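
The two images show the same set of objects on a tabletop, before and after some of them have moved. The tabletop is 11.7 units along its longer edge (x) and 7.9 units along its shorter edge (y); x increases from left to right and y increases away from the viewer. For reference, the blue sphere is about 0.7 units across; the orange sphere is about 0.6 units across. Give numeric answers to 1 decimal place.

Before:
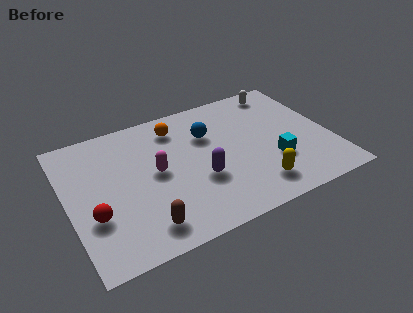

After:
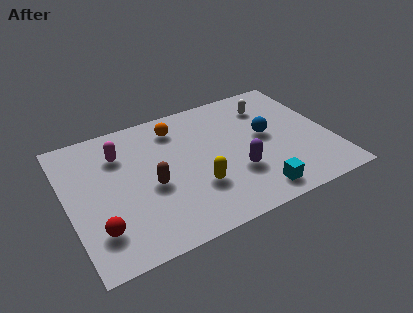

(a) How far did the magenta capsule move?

2.2

The magenta capsule moved from about (3.9, 4.1) to (2.5, 5.8), a distance of √(1.4² + 1.7²) ≈ 2.2.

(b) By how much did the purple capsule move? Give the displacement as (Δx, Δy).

(1.6, -0.3)

The purple capsule was at about (5.7, 2.9) and moved to about (7.3, 2.6).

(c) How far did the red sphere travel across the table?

0.8

From (1.0, 2.7) to (1.1, 1.9), the red sphere covered √(0.1² + 0.8²) ≈ 0.8 units.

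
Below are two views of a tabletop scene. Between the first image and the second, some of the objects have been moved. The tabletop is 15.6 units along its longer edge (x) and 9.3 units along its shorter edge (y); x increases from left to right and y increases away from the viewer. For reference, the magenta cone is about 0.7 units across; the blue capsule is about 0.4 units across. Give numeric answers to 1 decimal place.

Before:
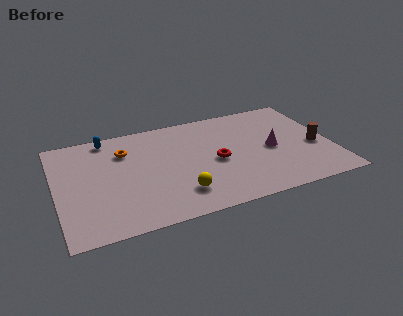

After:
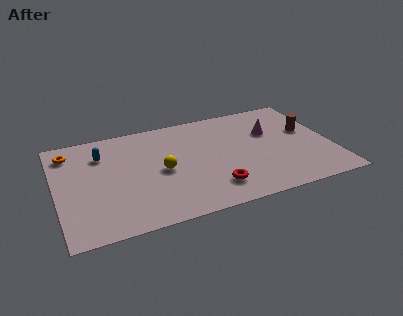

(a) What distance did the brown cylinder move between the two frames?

1.6

From (14.7, 3.9) to (14.4, 5.5), the brown cylinder covered √(0.3² + 1.6²) ≈ 1.6 units.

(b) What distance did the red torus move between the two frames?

2.3

The red torus moved from about (9.0, 4.3) to (8.6, 2.0), a distance of √(0.4² + 2.3²) ≈ 2.3.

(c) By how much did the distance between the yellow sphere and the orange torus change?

+0.5

Before: roughly 5.4 units apart; after: 5.9. That's 0.5 units further apart.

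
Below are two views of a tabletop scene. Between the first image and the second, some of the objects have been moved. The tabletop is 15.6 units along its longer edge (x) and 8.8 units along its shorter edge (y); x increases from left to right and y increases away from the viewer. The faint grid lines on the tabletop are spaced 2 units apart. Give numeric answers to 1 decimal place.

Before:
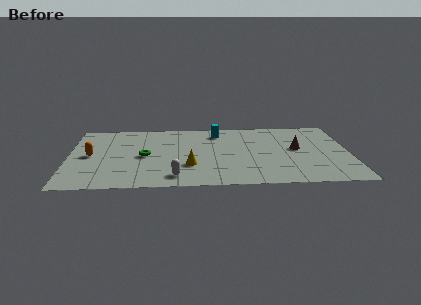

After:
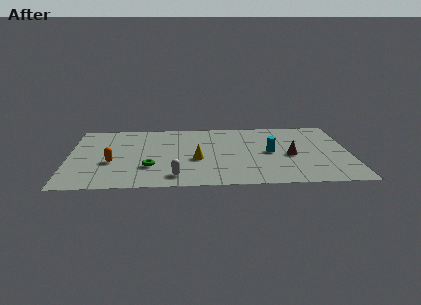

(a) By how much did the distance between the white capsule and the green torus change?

-1.4

They were about 3.3 units apart before and 1.9 after — 1.4 units closer together.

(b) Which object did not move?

the white capsule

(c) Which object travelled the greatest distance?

the cyan cylinder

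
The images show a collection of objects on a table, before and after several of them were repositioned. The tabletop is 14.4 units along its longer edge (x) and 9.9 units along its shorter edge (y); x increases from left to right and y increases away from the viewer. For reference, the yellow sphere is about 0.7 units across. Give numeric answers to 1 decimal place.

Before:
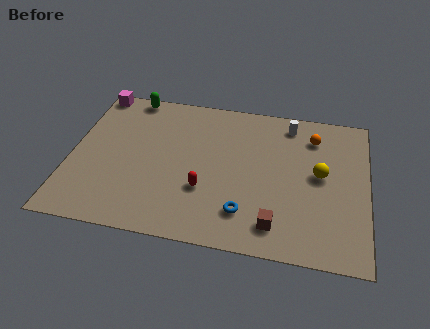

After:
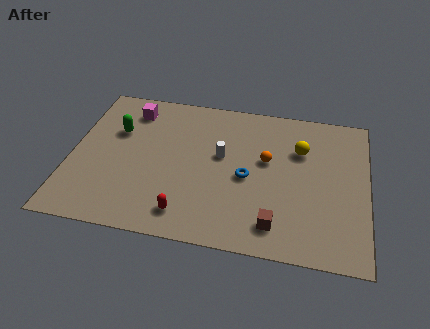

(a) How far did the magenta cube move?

2.1

From (0.8, 9.1) to (2.7, 8.1), the magenta cube covered √(1.9² + 1.0²) ≈ 2.1 units.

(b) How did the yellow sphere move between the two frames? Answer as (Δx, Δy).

(-1.0, 1.5)

From the two frames, the yellow sphere sits at roughly (12.1, 5.3) before and (11.1, 6.8) after.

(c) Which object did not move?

the brown cube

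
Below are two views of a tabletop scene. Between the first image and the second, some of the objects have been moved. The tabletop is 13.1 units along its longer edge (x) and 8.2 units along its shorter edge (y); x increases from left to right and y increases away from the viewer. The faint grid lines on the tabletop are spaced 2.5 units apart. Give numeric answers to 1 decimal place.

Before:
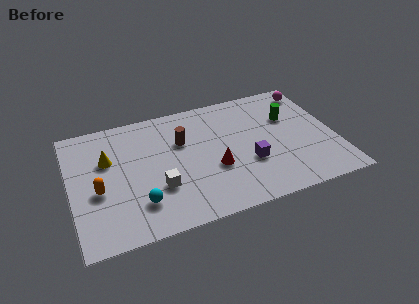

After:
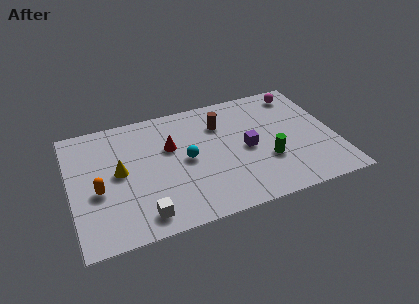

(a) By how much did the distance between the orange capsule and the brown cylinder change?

+2.1

They were about 4.7 units apart before and 6.8 after — 2.1 units further apart.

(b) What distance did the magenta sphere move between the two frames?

0.6

The magenta sphere moved from about (12.3, 7.0) to (11.7, 7.0), a distance of √(0.6² + 0.0²) ≈ 0.6.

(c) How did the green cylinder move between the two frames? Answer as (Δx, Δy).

(-1.4, -2.6)

From the two frames, the green cylinder sits at roughly (11.0, 5.4) before and (9.6, 2.8) after.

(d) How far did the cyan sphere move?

3.3

From (3.2, 2.0) to (5.7, 4.1), the cyan sphere covered √(2.5² + 2.1²) ≈ 3.3 units.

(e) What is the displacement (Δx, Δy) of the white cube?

(-0.9, -1.5)

From the two frames, the white cube sits at roughly (4.2, 2.7) before and (3.3, 1.2) after.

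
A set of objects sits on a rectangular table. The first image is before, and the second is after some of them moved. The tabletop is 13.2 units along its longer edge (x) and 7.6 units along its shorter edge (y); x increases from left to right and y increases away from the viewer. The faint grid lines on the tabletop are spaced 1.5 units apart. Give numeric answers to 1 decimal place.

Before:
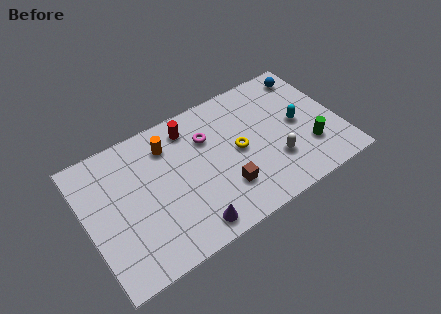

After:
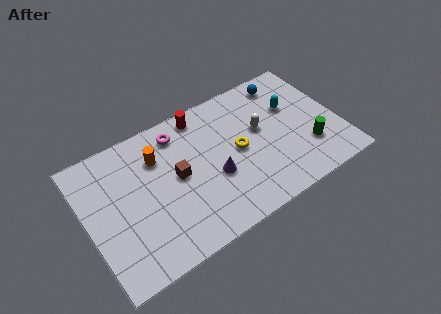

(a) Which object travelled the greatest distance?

the brown cube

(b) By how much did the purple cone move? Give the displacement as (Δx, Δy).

(1.6, 2.0)

From the two frames, the purple cone sits at roughly (4.9, 1.0) before and (6.5, 3.0) after.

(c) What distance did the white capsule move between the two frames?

2.1

From (9.6, 2.3) to (9.2, 4.4), the white capsule covered √(0.4² + 2.1²) ≈ 2.1 units.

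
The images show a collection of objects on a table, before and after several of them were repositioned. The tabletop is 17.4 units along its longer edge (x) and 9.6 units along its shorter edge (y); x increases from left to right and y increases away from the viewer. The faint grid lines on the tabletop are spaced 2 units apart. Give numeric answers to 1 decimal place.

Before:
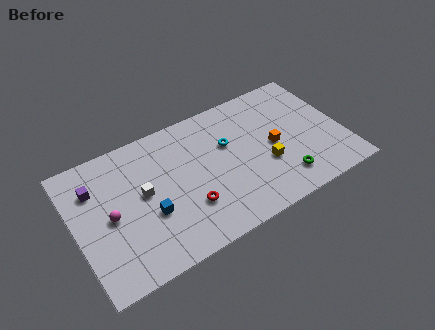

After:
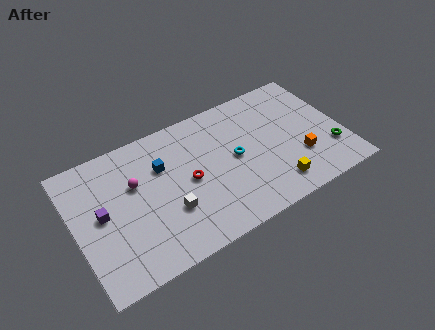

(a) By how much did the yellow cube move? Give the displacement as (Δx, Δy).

(0.3, -1.8)

The yellow cube was at about (12.2, 3.5) and moved to about (12.5, 1.7).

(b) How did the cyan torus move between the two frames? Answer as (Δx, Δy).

(0.3, -1.2)

The cyan torus started near (10.1, 6.1) and ended near (10.4, 4.9).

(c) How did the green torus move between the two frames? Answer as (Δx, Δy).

(3.3, 0.8)

The green torus started near (13.1, 1.9) and ended near (16.4, 2.7).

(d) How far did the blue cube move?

3.1

From (4.6, 3.6) to (5.8, 6.5), the blue cube covered √(1.2² + 2.9²) ≈ 3.1 units.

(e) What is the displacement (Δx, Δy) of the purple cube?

(0.2, -2.0)

The purple cube was at about (1.5, 7.0) and moved to about (1.7, 5.0).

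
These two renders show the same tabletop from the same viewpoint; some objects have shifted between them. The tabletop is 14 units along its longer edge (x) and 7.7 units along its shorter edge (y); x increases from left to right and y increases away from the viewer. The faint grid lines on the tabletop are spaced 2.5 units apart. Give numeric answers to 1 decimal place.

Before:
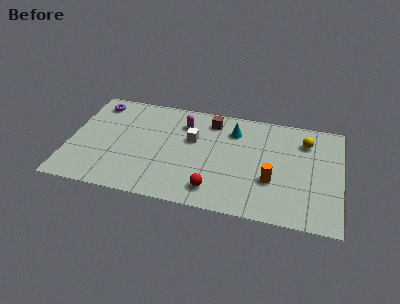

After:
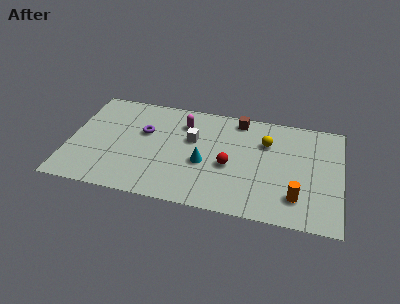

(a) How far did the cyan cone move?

3.0

From (8.4, 5.9) to (7.0, 3.2), the cyan cone covered √(1.4² + 2.7²) ≈ 3.0 units.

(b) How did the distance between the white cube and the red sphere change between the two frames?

-1.1

The distance was about 3.6 in the first image and 2.5 in the second, so they moved 1.1 units closer together.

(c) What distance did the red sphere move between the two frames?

2.0

From (7.6, 1.4) to (8.3, 3.3), the red sphere covered √(0.7² + 1.9²) ≈ 2.0 units.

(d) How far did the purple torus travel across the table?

3.1

The purple torus moved from about (1.2, 6.5) to (3.8, 4.8), a distance of √(2.6² + 1.7²) ≈ 3.1.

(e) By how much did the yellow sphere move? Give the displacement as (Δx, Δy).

(-2.0, -0.5)

The yellow sphere was at about (12.1, 5.9) and moved to about (10.1, 5.4).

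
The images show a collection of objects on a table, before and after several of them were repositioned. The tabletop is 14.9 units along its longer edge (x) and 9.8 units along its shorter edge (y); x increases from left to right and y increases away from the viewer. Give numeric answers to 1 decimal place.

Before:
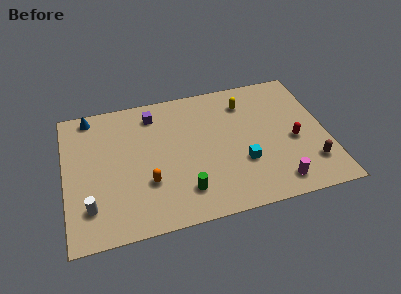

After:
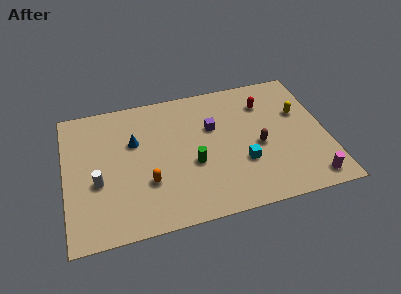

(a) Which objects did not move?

the orange capsule and the cyan cube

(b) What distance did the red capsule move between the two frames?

3.5

The red capsule was near (13.0, 4.2) before and (11.6, 7.4) after, so it travelled √(1.4² + 3.2²) ≈ 3.5 units.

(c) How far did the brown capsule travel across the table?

3.4

The brown capsule moved from about (13.8, 2.3) to (11.0, 4.3), a distance of √(2.8² + 2.0²) ≈ 3.4.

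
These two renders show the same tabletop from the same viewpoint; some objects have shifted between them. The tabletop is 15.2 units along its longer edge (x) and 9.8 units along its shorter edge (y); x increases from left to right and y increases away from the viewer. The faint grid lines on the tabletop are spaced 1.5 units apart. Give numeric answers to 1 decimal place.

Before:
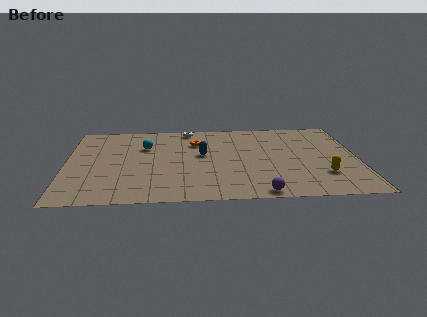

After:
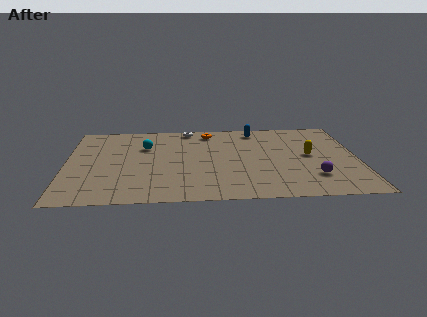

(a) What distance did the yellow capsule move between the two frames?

2.5

From (13.3, 2.7) to (12.7, 5.1), the yellow capsule covered √(0.6² + 2.4²) ≈ 2.5 units.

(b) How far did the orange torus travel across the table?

1.5

The orange torus moved from about (6.8, 7.1) to (7.5, 8.4), a distance of √(0.7² + 1.3²) ≈ 1.5.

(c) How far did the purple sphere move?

3.3

The purple sphere was near (10.0, 0.8) before and (12.8, 2.5) after, so it travelled √(2.8² + 1.7²) ≈ 3.3 units.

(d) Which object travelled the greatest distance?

the blue capsule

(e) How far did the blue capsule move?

4.2

The blue capsule was near (7.1, 5.5) before and (10.0, 8.5) after, so it travelled √(2.9² + 3.0²) ≈ 4.2 units.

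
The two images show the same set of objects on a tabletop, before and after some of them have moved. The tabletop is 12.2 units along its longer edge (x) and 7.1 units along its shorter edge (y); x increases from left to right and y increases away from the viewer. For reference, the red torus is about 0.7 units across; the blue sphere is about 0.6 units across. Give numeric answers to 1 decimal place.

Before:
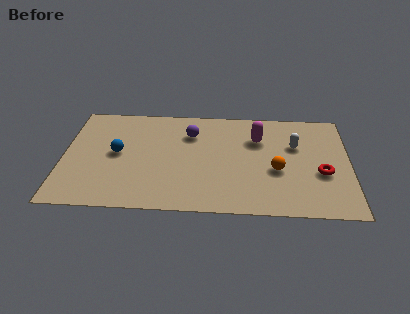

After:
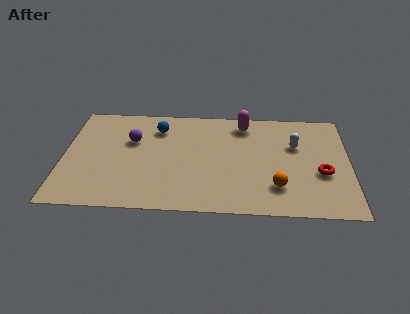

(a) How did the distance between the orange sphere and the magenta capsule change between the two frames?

+2.2

They were about 2.2 units apart before and 4.4 after — 2.2 units further apart.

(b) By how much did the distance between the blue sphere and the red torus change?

-1.2

Before: roughly 8.7 units apart; after: 7.5. That's 1.2 units closer together.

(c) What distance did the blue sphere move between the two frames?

2.5

The blue sphere was near (2.3, 3.7) before and (4.0, 5.5) after, so it travelled √(1.7² + 1.8²) ≈ 2.5 units.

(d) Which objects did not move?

the red torus and the white capsule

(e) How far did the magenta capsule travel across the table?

1.2

The magenta capsule moved from about (8.3, 5.0) to (7.7, 6.0), a distance of √(0.6² + 1.0²) ≈ 1.2.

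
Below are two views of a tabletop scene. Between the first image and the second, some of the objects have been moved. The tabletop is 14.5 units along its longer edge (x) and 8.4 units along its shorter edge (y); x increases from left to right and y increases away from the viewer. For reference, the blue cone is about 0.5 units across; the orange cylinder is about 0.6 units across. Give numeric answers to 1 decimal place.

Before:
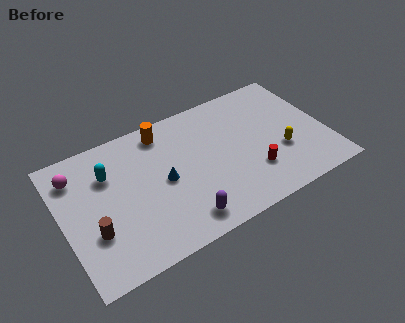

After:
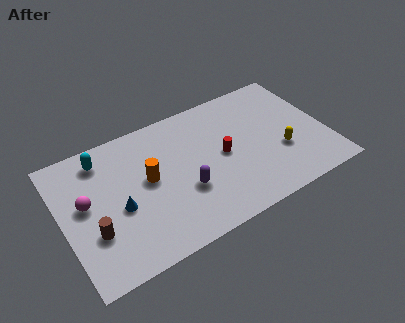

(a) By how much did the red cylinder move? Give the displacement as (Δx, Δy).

(-1.4, 1.8)

The red cylinder was at about (10.2, 2.4) and moved to about (8.8, 4.2).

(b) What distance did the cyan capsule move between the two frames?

1.1

The cyan capsule was near (2.7, 5.9) before and (2.5, 7.0) after, so it travelled √(0.2² + 1.1²) ≈ 1.1 units.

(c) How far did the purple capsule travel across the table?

1.7

The purple capsule was near (6.1, 1.3) before and (6.5, 3.0) after, so it travelled √(0.4² + 1.7²) ≈ 1.7 units.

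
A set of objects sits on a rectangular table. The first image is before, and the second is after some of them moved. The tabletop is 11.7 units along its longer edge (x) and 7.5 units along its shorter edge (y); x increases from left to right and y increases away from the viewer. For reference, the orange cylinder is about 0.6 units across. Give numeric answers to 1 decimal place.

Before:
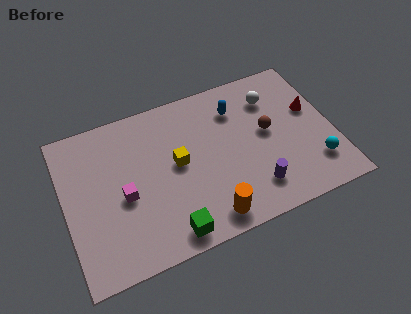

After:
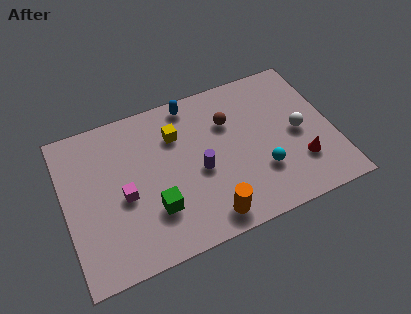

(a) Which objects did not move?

the orange cylinder and the magenta cube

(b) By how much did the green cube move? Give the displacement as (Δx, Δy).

(-0.5, 1.3)

The green cube started near (4.2, 0.9) and ended near (3.7, 2.2).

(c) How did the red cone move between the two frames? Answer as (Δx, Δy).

(-0.8, -2.4)

The red cone was at about (10.9, 4.5) and moved to about (10.1, 2.1).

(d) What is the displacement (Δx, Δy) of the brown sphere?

(-1.6, 1.1)

The brown sphere started near (8.9, 4.1) and ended near (7.3, 5.2).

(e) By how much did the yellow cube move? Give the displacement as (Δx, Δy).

(0.1, 1.4)

The yellow cube started near (4.9, 4.0) and ended near (5.0, 5.4).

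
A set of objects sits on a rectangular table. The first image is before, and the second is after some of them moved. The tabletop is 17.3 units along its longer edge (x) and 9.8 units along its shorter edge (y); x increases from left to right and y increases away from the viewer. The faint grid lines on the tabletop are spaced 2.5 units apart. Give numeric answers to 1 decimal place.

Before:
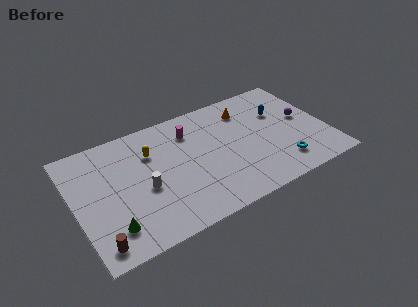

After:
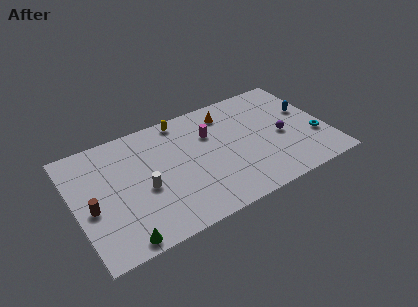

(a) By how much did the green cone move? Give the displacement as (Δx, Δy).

(0.5, -1.2)

The green cone was at about (2.1, 2.1) and moved to about (2.6, 0.9).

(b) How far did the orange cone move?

1.3

From (12.2, 7.7) to (10.9, 8.0), the orange cone covered √(1.3² + 0.3²) ≈ 1.3 units.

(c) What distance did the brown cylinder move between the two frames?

2.9

From (1.1, 1.3) to (1.0, 4.2), the brown cylinder covered √(0.1² + 2.9²) ≈ 2.9 units.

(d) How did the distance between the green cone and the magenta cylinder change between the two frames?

+0.9

They were about 8.1 units apart before and 9.0 after — 0.9 units further apart.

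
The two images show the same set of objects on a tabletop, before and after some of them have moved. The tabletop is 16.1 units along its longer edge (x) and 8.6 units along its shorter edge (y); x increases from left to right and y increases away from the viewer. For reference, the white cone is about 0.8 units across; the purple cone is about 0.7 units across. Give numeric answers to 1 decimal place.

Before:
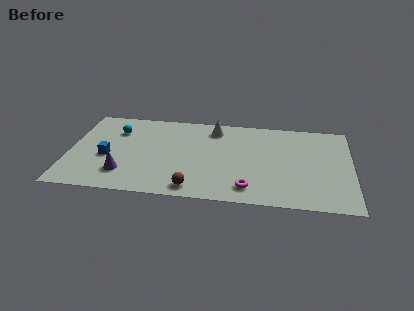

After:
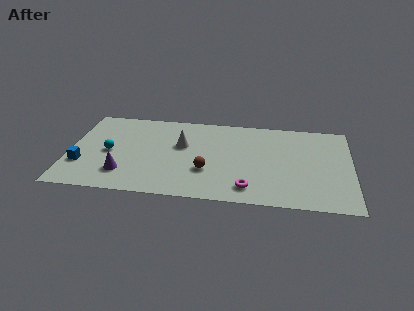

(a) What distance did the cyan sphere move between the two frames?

2.2

The cyan sphere moved from about (2.6, 6.3) to (2.3, 4.1), a distance of √(0.3² + 2.2²) ≈ 2.2.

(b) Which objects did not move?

the purple cone and the magenta torus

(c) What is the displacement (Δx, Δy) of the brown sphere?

(0.7, 1.8)

From the two frames, the brown sphere sits at roughly (7.2, 1.1) before and (7.9, 2.9) after.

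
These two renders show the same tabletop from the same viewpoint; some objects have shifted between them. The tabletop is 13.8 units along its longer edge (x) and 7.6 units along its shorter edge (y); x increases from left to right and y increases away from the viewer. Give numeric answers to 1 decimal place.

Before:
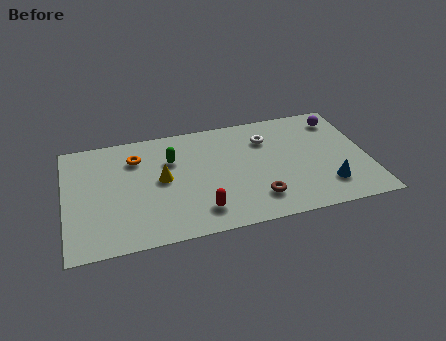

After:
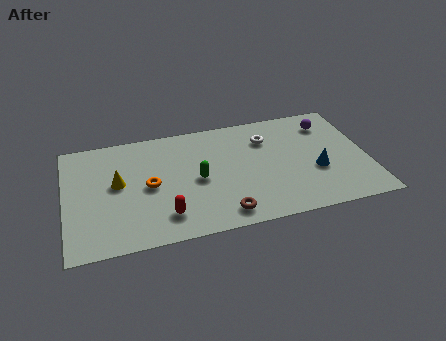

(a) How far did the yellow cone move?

2.0

From (4.4, 4.0) to (2.4, 4.2), the yellow cone covered √(2.0² + 0.2²) ≈ 2.0 units.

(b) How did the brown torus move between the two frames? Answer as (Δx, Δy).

(-1.6, -0.6)

The brown torus started near (8.6, 1.7) and ended near (7.0, 1.1).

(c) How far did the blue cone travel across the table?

1.2

The blue cone was near (11.8, 1.8) before and (11.4, 2.9) after, so it travelled √(0.4² + 1.1²) ≈ 1.2 units.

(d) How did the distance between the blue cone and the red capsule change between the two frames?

+1.3

Before: roughly 5.8 units apart; after: 7.1. That's 1.3 units further apart.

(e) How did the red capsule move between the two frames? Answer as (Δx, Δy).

(-1.6, 0.1)

From the two frames, the red capsule sits at roughly (6.0, 1.5) before and (4.4, 1.6) after.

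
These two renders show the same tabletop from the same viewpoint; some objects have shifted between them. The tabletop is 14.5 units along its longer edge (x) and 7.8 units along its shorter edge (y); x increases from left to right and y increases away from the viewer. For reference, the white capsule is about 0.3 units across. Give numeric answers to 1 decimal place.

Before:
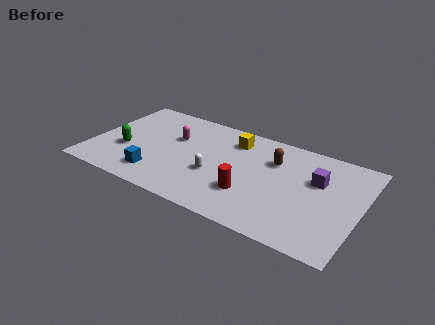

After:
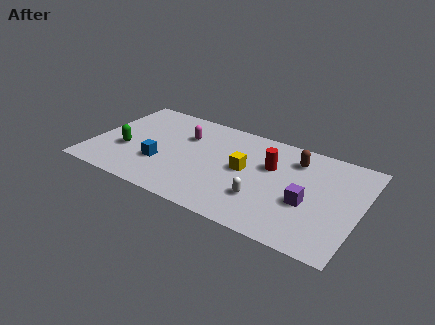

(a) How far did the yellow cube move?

2.3

From (7.4, 6.2) to (8.3, 4.1), the yellow cube covered √(0.9² + 2.1²) ≈ 2.3 units.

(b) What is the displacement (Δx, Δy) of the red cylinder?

(0.8, 2.6)

The red cylinder started near (8.8, 2.4) and ended near (9.6, 5.0).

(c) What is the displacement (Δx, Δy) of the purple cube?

(-0.3, -1.9)

The purple cube was at about (12.1, 5.0) and moved to about (11.8, 3.1).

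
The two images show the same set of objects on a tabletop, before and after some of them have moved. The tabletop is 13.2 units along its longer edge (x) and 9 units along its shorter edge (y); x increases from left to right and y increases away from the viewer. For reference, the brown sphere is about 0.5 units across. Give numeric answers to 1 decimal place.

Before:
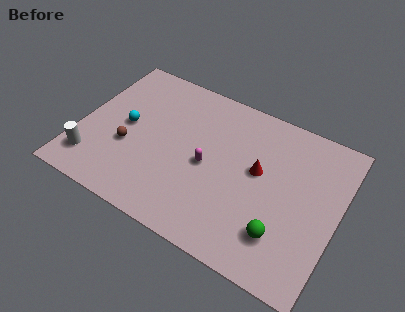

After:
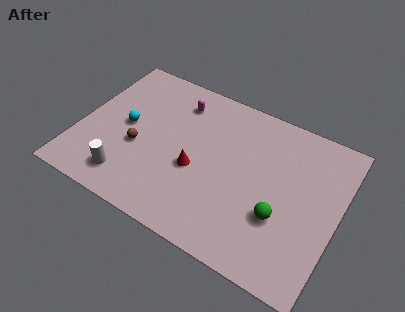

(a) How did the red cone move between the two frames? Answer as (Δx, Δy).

(-3.0, -1.4)

The red cone started near (9.1, 5.1) and ended near (6.1, 3.7).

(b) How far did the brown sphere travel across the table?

0.5

The brown sphere moved from about (2.6, 3.4) to (3.1, 3.6), a distance of √(0.5² + 0.2²) ≈ 0.5.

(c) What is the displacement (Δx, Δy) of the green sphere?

(-0.2, 0.9)

The green sphere was at about (10.7, 2.2) and moved to about (10.5, 3.1).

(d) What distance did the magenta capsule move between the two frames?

3.6

From (6.6, 4.2) to (4.6, 7.2), the magenta capsule covered √(2.0² + 3.0²) ≈ 3.6 units.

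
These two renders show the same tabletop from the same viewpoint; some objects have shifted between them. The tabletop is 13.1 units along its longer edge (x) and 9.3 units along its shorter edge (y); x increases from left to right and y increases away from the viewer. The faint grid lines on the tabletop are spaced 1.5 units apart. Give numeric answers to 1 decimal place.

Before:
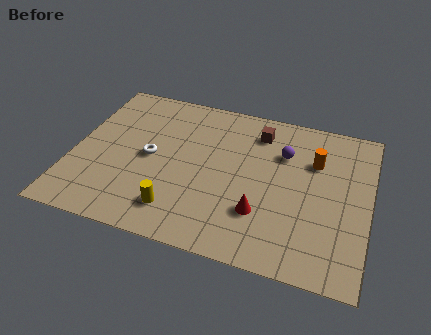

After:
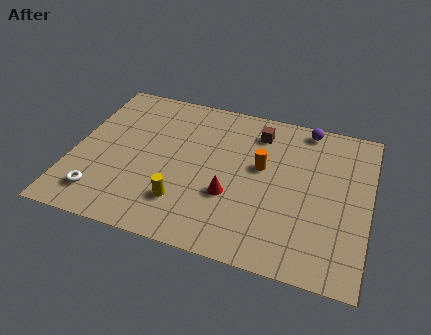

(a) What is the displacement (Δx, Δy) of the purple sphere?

(0.9, 1.9)

From the two frames, the purple sphere sits at roughly (9.2, 6.5) before and (10.1, 8.4) after.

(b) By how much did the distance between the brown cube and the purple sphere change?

+0.7

Before: roughly 1.6 units apart; after: 2.3. That's 0.7 units further apart.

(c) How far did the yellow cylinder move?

0.5

From (4.9, 1.8) to (5.1, 2.3), the yellow cylinder covered √(0.2² + 0.5²) ≈ 0.5 units.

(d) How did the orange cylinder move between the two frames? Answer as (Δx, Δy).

(-2.3, -1.0)

The orange cylinder started near (10.6, 6.4) and ended near (8.3, 5.4).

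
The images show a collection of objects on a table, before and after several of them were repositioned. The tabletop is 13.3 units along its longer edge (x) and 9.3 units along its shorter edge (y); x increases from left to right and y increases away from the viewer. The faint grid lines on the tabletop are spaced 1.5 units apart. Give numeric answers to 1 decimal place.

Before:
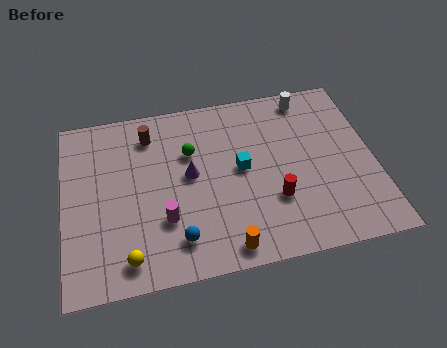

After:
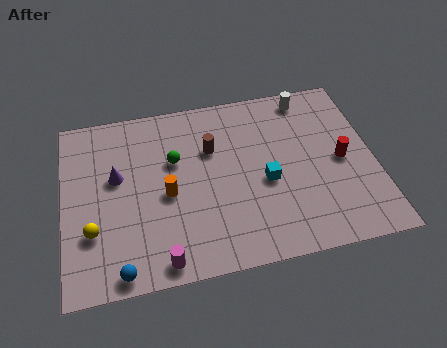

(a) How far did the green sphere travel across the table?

0.8

From (5.5, 6.2) to (4.8, 5.9), the green sphere covered √(0.7² + 0.3²) ≈ 0.8 units.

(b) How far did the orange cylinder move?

3.9

From (6.7, 1.0) to (4.4, 4.2), the orange cylinder covered √(2.3² + 3.2²) ≈ 3.9 units.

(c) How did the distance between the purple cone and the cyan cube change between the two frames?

+4.3

Before: roughly 2.2 units apart; after: 6.5. That's 4.3 units further apart.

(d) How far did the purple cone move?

3.1

From (5.4, 5.0) to (2.3, 5.5), the purple cone covered √(3.1² + 0.5²) ≈ 3.1 units.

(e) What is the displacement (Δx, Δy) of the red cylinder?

(3.0, 1.5)

The red cylinder started near (8.9, 3.0) and ended near (11.9, 4.5).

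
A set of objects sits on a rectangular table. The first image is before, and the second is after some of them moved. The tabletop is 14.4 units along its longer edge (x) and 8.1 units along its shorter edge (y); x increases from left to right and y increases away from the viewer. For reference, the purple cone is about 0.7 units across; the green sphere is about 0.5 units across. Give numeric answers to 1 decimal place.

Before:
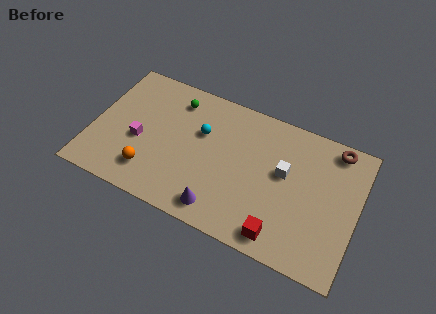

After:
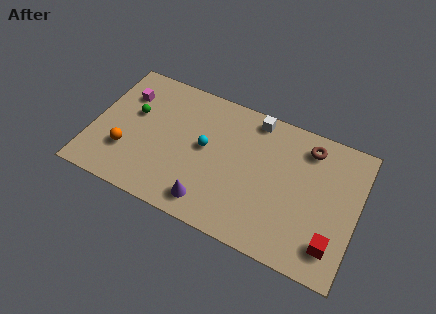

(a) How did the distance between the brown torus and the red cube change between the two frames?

-1.2

They were about 6.5 units apart before and 5.3 after — 1.2 units closer together.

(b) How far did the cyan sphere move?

0.9

The cyan sphere was near (5.8, 5.2) before and (6.1, 4.4) after, so it travelled √(0.3² + 0.8²) ≈ 0.9 units.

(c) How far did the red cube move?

2.8

The red cube was near (10.6, 1.1) before and (13.3, 1.7) after, so it travelled √(2.7² + 0.6²) ≈ 2.8 units.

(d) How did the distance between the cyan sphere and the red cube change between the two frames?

+1.4

The distance was about 6.3 in the first image and 7.7 in the second, so they moved 1.4 units further apart.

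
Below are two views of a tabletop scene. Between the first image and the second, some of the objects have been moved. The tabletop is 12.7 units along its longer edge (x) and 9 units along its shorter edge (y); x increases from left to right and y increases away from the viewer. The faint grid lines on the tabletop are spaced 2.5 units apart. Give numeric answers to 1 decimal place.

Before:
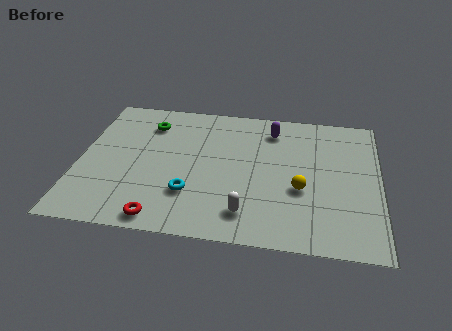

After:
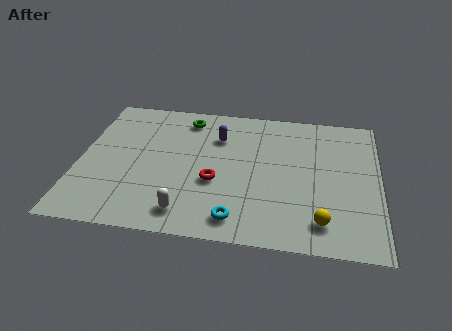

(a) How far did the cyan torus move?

2.4

From (4.8, 2.6) to (6.8, 1.3), the cyan torus covered √(2.0² + 1.3²) ≈ 2.4 units.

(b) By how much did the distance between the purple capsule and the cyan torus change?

-0.4

Before: roughly 5.7 units apart; after: 5.3. That's 0.4 units closer together.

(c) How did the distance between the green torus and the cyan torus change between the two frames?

+1.9

Before: roughly 4.8 units apart; after: 6.7. That's 1.9 units further apart.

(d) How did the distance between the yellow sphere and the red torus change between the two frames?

-1.4

The distance was about 6.3 in the first image and 4.9 in the second, so they moved 1.4 units closer together.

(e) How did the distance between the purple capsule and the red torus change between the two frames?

-4.8

Before: roughly 7.8 units apart; after: 3.0. That's 4.8 units closer together.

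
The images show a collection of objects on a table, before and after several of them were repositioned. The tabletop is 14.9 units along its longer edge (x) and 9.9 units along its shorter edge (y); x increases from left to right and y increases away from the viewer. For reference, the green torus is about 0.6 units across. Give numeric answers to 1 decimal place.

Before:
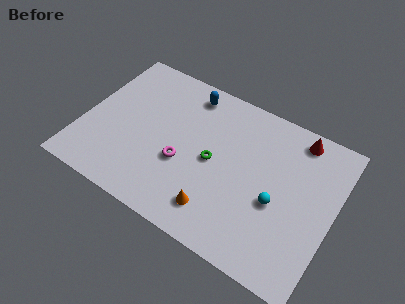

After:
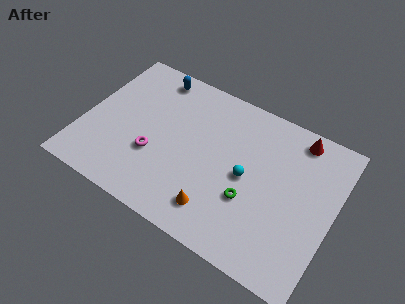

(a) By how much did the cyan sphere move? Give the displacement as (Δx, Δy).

(-1.9, 0.7)

The cyan sphere started near (11.7, 4.1) and ended near (9.8, 4.8).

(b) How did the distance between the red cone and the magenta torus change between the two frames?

+1.6

The distance was about 7.9 in the first image and 9.5 in the second, so they moved 1.6 units further apart.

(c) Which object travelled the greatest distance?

the green torus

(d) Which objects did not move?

the red cone and the orange cone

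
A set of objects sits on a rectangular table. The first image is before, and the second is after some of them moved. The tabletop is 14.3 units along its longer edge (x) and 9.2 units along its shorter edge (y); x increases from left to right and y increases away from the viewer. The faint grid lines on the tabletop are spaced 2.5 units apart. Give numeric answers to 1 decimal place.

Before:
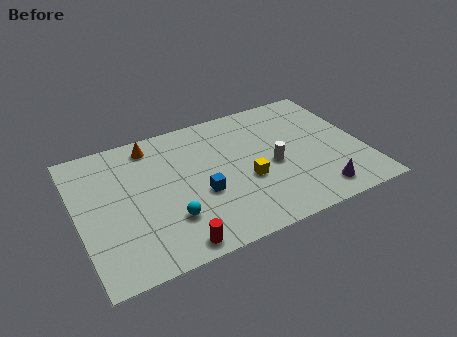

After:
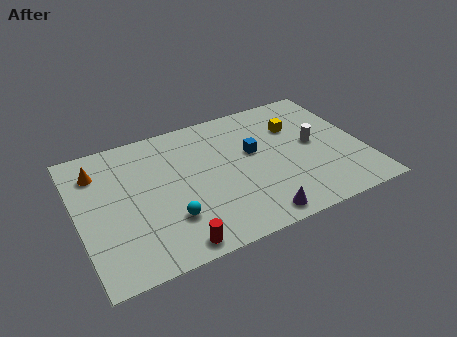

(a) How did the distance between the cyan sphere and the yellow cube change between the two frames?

+3.8

They were about 4.1 units apart before and 7.9 after — 3.8 units further apart.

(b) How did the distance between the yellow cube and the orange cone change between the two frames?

+3.9

They were about 6.1 units apart before and 10.0 after — 3.9 units further apart.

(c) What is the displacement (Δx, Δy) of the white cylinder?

(2.2, 0.7)

The white cylinder started near (9.7, 4.1) and ended near (11.9, 4.8).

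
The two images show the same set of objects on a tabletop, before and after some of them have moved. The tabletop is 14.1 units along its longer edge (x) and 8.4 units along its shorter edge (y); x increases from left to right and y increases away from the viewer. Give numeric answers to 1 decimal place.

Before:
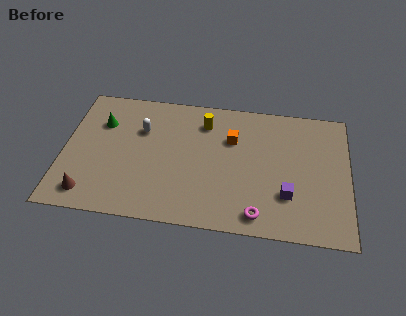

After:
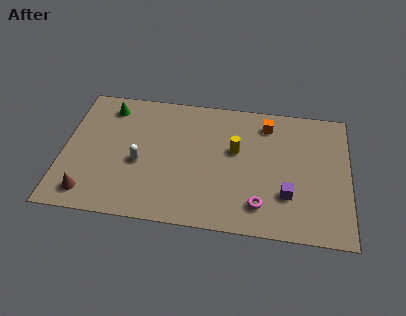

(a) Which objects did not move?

the brown cone and the purple cube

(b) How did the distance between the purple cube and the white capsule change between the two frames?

-0.6

Before: roughly 8.0 units apart; after: 7.4. That's 0.6 units closer together.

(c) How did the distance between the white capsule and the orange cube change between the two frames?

+2.5

They were about 4.5 units apart before and 7.0 after — 2.5 units further apart.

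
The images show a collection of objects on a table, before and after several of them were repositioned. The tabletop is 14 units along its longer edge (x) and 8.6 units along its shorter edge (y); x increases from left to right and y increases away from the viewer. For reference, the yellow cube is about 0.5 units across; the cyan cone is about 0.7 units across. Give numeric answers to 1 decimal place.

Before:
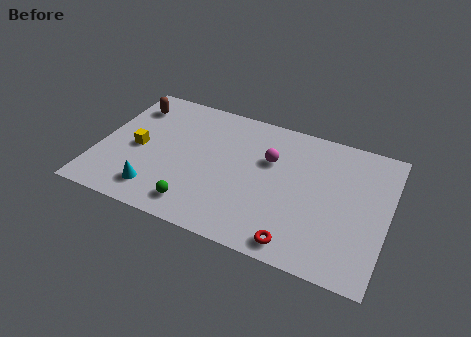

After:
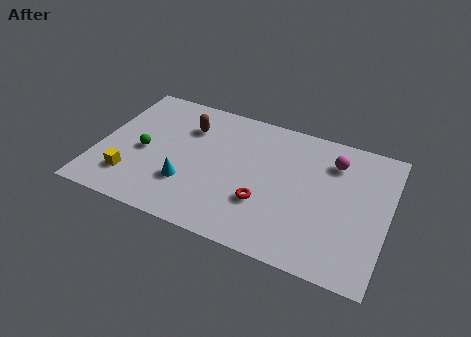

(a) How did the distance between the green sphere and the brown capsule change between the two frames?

-3.6

Before: roughly 6.7 units apart; after: 3.1. That's 3.6 units closer together.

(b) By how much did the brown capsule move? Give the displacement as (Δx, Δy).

(2.9, -0.5)

The brown capsule started near (1.2, 6.8) and ended near (4.1, 6.3).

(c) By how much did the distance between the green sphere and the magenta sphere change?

+4.2

Before: roughly 5.2 units apart; after: 9.4. That's 4.2 units further apart.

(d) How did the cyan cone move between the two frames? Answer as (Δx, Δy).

(1.4, 1.0)

The cyan cone was at about (3.1, 1.6) and moved to about (4.5, 2.6).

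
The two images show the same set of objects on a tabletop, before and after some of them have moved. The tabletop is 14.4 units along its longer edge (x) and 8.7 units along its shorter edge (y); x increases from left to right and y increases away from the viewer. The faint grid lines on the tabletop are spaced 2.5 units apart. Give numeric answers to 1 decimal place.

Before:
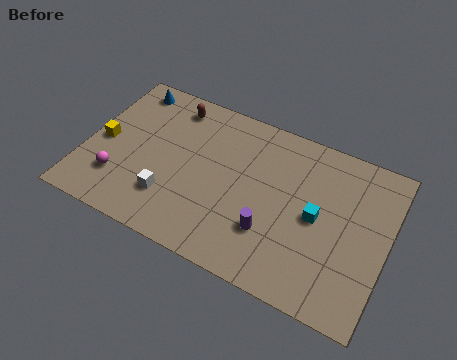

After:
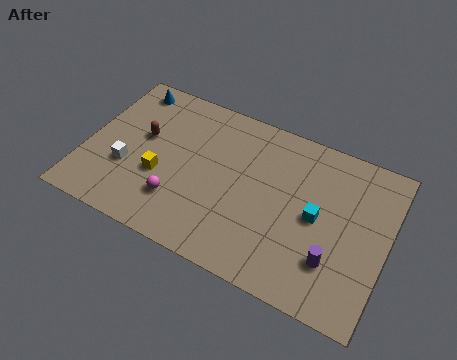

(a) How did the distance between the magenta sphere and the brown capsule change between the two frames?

-1.9

They were about 5.4 units apart before and 3.5 after — 1.9 units closer together.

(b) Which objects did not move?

the blue cone and the cyan cube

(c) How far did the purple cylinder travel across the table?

3.0

The purple cylinder was near (9.1, 2.6) before and (12.1, 2.4) after, so it travelled √(3.0² + 0.2²) ≈ 3.0 units.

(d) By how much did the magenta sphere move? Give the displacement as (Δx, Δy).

(2.9, 0.0)

The magenta sphere started near (1.8, 2.3) and ended near (4.7, 2.3).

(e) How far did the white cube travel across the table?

2.3

The white cube was near (4.3, 2.3) before and (2.1, 3.1) after, so it travelled √(2.2² + 0.8²) ≈ 2.3 units.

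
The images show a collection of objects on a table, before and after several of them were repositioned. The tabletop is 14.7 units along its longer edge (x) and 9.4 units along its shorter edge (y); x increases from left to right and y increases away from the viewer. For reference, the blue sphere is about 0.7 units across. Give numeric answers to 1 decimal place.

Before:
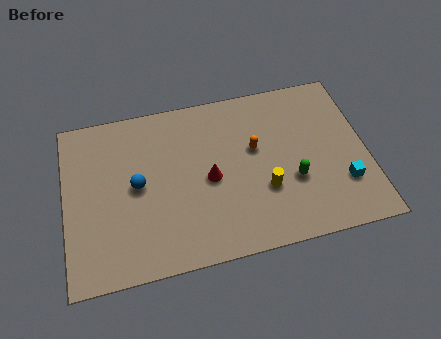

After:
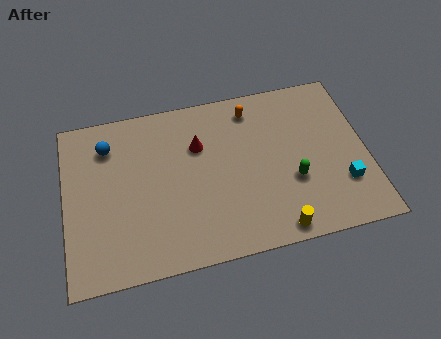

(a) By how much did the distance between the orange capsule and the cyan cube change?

+1.6

They were about 5.0 units apart before and 6.6 after — 1.6 units further apart.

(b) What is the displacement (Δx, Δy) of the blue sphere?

(-1.3, 2.5)

From the two frames, the blue sphere sits at roughly (3.5, 4.8) before and (2.2, 7.3) after.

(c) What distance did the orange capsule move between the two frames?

2.3

The orange capsule was near (9.3, 5.6) before and (9.3, 7.9) after, so it travelled √(0.0² + 2.3²) ≈ 2.3 units.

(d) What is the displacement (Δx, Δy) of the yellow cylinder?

(0.4, -2.3)

From the two frames, the yellow cylinder sits at roughly (9.6, 3.2) before and (10.0, 0.9) after.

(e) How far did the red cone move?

2.0

From (7.0, 4.4) to (6.6, 6.4), the red cone covered √(0.4² + 2.0²) ≈ 2.0 units.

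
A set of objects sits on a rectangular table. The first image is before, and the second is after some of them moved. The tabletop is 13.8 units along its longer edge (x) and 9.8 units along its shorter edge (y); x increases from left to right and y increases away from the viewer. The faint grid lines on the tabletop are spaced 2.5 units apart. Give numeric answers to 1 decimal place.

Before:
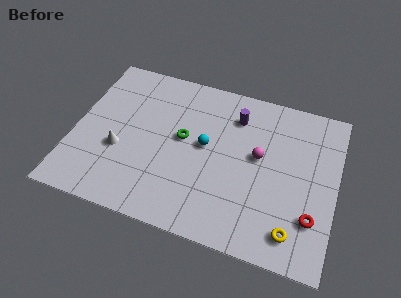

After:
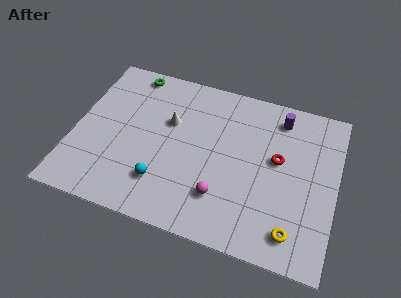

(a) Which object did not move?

the yellow torus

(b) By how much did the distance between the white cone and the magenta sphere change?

-2.6

Before: roughly 7.4 units apart; after: 4.8. That's 2.6 units closer together.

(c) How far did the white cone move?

3.5

The white cone was near (2.5, 3.7) before and (4.9, 6.2) after, so it travelled √(2.4² + 2.5²) ≈ 3.5 units.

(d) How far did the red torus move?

3.5

The red torus was near (12.7, 2.7) before and (10.7, 5.6) after, so it travelled √(2.0² + 2.9²) ≈ 3.5 units.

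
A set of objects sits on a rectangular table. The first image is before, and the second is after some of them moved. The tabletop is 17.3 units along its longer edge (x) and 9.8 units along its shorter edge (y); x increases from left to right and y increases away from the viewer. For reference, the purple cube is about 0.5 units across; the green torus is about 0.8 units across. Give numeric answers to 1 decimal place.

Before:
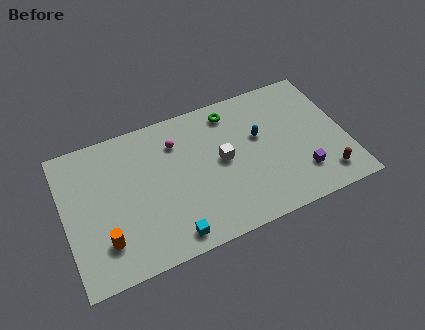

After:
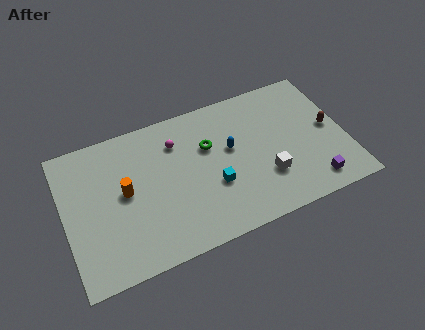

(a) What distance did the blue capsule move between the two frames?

1.8

The blue capsule was near (12.1, 5.9) before and (10.3, 5.7) after, so it travelled √(1.8² + 0.2²) ≈ 1.8 units.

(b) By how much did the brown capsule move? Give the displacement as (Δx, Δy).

(0.7, 3.3)

The brown capsule started near (15.7, 1.7) and ended near (16.4, 5.0).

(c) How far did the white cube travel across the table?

3.3

The white cube moved from about (9.7, 5.1) to (12.2, 3.0), a distance of √(2.5² + 2.1²) ≈ 3.3.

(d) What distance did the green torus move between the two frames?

2.5

The green torus moved from about (10.6, 8.3) to (9.0, 6.4), a distance of √(1.6² + 1.9²) ≈ 2.5.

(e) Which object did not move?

the magenta sphere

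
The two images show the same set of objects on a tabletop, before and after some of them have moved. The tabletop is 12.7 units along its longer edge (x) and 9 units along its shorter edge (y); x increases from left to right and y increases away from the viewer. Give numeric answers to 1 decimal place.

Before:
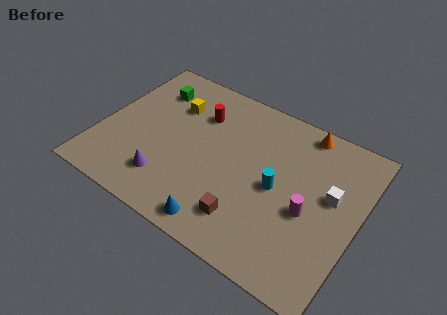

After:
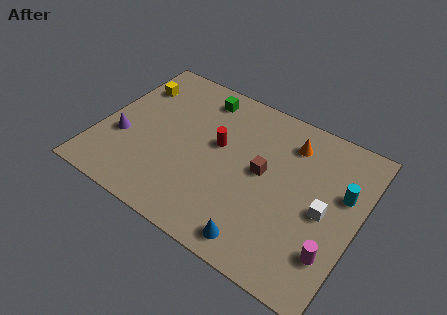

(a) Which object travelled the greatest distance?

the cyan cylinder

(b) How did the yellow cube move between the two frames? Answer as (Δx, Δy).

(-2.1, 0.3)

From the two frames, the yellow cube sits at roughly (3.2, 6.4) before and (1.1, 6.7) after.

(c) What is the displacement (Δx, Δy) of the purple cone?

(-2.5, 1.3)

The purple cone started near (3.7, 2.0) and ended near (1.2, 3.3).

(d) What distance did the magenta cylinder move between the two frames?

2.1

From (10.4, 3.8) to (11.8, 2.3), the magenta cylinder covered √(1.4² + 1.5²) ≈ 2.1 units.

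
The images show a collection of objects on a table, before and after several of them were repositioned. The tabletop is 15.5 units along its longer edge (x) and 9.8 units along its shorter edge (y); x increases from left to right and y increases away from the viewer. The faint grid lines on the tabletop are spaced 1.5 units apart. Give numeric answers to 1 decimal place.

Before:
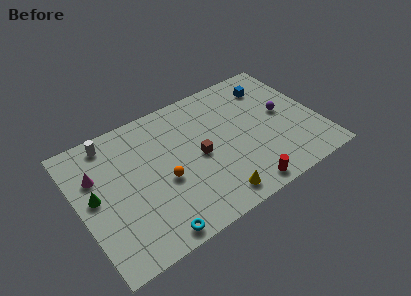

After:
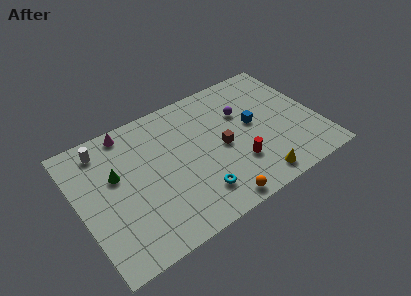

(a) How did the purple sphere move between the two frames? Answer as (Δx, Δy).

(-2.5, 1.3)

The purple sphere was at about (13.4, 5.2) and moved to about (10.9, 6.5).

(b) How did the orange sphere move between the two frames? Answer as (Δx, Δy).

(2.8, -3.2)

From the two frames, the orange sphere sits at roughly (5.3, 4.1) before and (8.1, 0.9) after.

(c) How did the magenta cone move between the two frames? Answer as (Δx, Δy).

(2.4, 2.2)

From the two frames, the magenta cone sits at roughly (1.3, 6.6) before and (3.7, 8.8) after.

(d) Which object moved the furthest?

the orange sphere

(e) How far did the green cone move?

1.7

From (1.0, 5.2) to (2.5, 6.0), the green cone covered √(1.5² + 0.8²) ≈ 1.7 units.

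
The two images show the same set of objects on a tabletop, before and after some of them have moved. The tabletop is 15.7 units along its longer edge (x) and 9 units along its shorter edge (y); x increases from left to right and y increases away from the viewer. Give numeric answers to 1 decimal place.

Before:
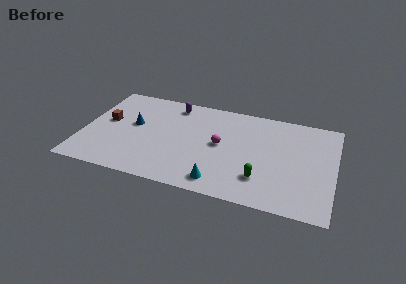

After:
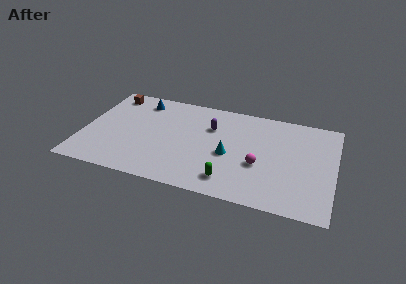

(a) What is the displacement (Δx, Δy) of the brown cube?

(0.0, 2.7)

The brown cube started near (1.4, 5.0) and ended near (1.4, 7.7).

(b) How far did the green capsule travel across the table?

2.0

The green capsule moved from about (11.3, 2.3) to (9.4, 1.6), a distance of √(1.9² + 0.7²) ≈ 2.0.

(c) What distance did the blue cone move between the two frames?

2.4

The blue cone was near (3.1, 5.1) before and (3.3, 7.5) after, so it travelled √(0.2² + 2.4²) ≈ 2.4 units.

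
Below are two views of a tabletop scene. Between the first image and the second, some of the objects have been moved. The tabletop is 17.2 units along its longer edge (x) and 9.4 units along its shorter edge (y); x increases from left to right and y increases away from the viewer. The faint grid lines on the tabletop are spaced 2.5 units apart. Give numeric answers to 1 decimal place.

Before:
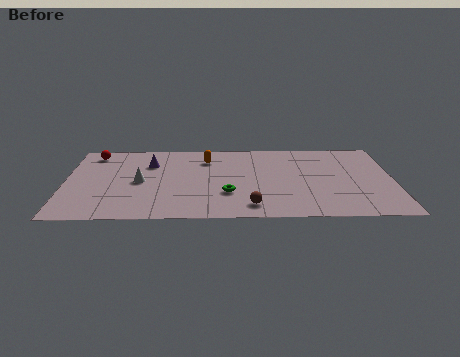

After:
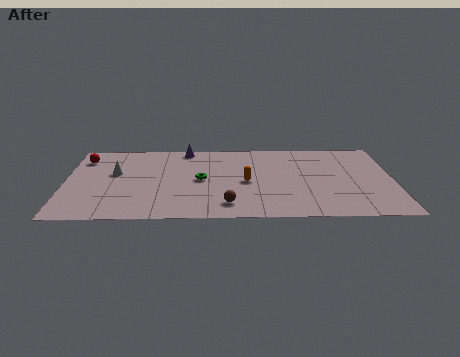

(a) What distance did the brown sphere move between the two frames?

1.2

The brown sphere moved from about (9.7, 1.5) to (8.5, 1.7), a distance of √(1.2² + 0.2²) ≈ 1.2.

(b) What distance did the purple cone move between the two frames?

2.6

The purple cone was near (4.4, 6.7) before and (6.3, 8.5) after, so it travelled √(1.9² + 1.8²) ≈ 2.6 units.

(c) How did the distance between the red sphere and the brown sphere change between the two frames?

-1.0

Before: roughly 10.5 units apart; after: 9.5. That's 1.0 units closer together.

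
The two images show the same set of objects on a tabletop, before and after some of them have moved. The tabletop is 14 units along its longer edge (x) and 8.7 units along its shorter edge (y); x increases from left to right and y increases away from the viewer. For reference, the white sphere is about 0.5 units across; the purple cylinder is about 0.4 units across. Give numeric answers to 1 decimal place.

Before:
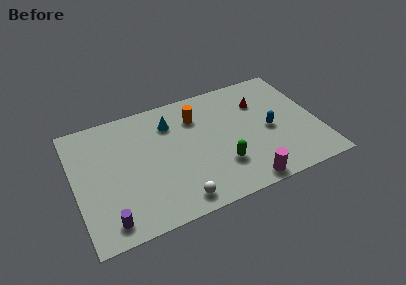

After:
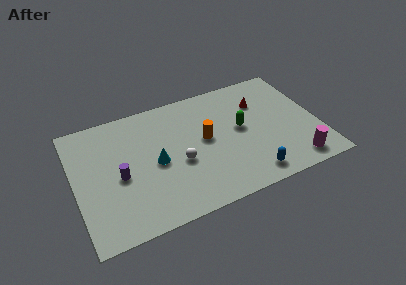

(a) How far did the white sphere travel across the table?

2.5

The white sphere moved from about (5.5, 1.1) to (5.9, 3.6), a distance of √(0.4² + 2.5²) ≈ 2.5.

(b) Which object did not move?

the red cone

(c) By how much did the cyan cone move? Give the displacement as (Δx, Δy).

(-1.1, -2.5)

The cyan cone started near (5.7, 6.6) and ended near (4.6, 4.1).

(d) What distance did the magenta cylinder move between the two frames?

3.0

From (9.3, 0.8) to (12.3, 1.2), the magenta cylinder covered √(3.0² + 0.4²) ≈ 3.0 units.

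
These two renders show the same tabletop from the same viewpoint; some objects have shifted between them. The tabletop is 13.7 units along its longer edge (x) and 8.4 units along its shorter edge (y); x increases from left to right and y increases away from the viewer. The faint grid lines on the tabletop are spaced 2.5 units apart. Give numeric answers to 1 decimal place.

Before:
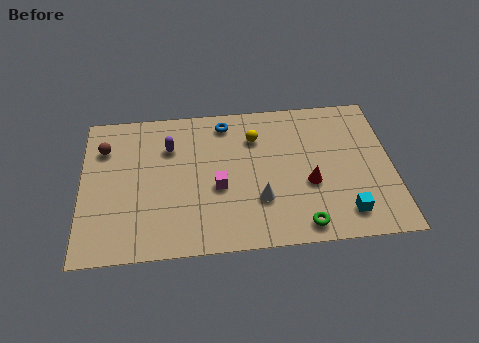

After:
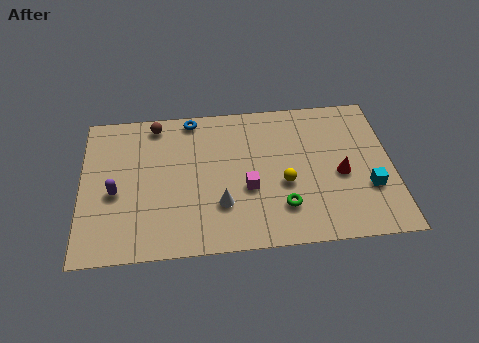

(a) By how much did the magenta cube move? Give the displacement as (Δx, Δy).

(1.3, -0.2)

The magenta cube was at about (6.0, 3.5) and moved to about (7.3, 3.3).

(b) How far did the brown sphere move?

2.6

From (1.0, 6.2) to (3.3, 7.4), the brown sphere covered √(2.3² + 1.2²) ≈ 2.6 units.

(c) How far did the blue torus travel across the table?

1.6

The blue torus was near (6.4, 7.2) before and (4.9, 7.6) after, so it travelled √(1.5² + 0.4²) ≈ 1.6 units.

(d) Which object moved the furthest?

the purple capsule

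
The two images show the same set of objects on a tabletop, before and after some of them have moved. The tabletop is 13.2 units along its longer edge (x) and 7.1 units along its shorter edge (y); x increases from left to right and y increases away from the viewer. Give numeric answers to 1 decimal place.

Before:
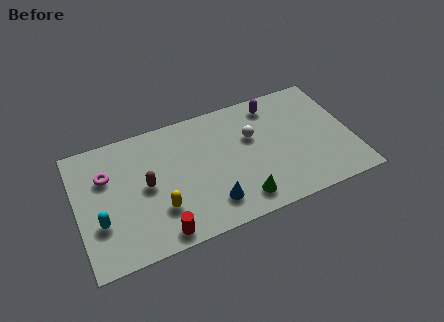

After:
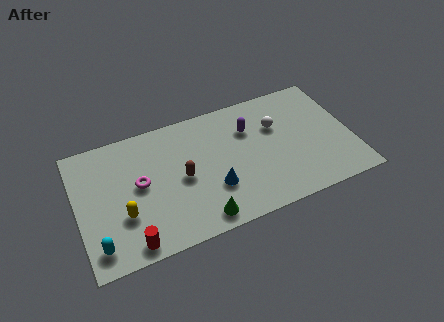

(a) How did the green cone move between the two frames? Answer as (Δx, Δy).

(-2.0, -0.3)

From the two frames, the green cone sits at roughly (7.6, 1.2) before and (5.6, 0.9) after.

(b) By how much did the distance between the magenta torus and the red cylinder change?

-1.5

They were about 4.6 units apart before and 3.1 after — 1.5 units closer together.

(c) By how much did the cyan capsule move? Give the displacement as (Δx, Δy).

(-0.2, -1.2)

From the two frames, the cyan capsule sits at roughly (1.0, 2.4) before and (0.8, 1.2) after.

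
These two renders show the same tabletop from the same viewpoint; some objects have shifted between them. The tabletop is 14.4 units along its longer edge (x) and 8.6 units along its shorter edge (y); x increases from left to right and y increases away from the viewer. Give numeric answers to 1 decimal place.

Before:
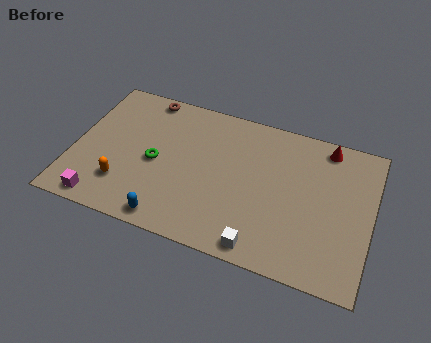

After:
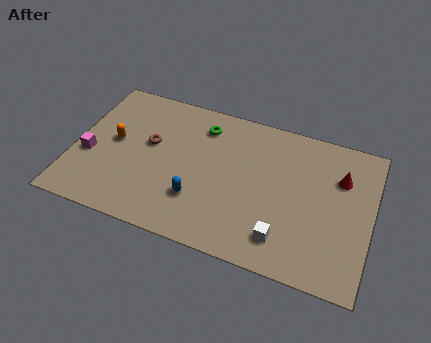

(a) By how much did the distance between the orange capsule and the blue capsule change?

+2.1

The distance was about 2.7 in the first image and 4.8 in the second, so they moved 2.1 units further apart.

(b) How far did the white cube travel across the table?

1.3

The white cube was near (9.4, 0.9) before and (10.4, 1.7) after, so it travelled √(1.0² + 0.8²) ≈ 1.3 units.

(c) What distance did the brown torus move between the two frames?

2.8

The brown torus moved from about (3.1, 7.8) to (3.6, 5.0), a distance of √(0.5² + 2.8²) ≈ 2.8.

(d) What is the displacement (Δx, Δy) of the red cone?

(0.8, -1.6)

From the two frames, the red cone sits at roughly (12.0, 7.6) before and (12.8, 6.0) after.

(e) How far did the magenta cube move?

2.7

From (1.7, 0.9) to (0.8, 3.4), the magenta cube covered √(0.9² + 2.5²) ≈ 2.7 units.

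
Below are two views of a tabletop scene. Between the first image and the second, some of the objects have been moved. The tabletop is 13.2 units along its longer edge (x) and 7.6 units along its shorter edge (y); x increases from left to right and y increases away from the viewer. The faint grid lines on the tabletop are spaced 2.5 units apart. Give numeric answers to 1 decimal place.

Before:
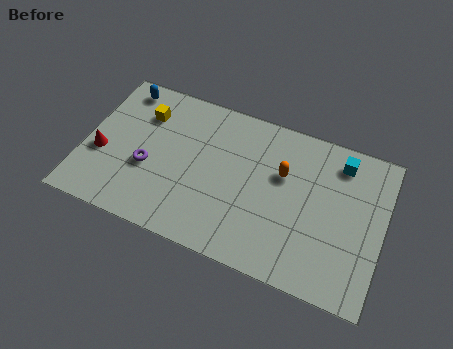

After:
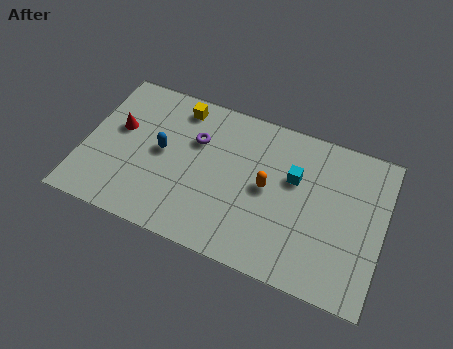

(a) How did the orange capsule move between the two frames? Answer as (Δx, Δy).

(-0.6, -0.9)

The orange capsule started near (8.7, 4.8) and ended near (8.1, 3.9).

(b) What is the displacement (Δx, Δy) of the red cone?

(0.6, 1.5)

From the two frames, the red cone sits at roughly (0.8, 3.0) before and (1.4, 4.5) after.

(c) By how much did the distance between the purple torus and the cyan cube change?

-4.4

They were about 8.8 units apart before and 4.4 after — 4.4 units closer together.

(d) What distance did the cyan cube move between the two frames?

2.4

From (11.1, 6.3) to (9.2, 4.8), the cyan cube covered √(1.9² + 1.5²) ≈ 2.4 units.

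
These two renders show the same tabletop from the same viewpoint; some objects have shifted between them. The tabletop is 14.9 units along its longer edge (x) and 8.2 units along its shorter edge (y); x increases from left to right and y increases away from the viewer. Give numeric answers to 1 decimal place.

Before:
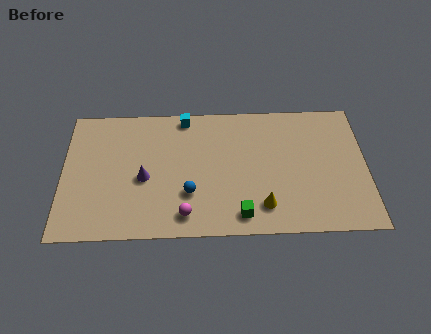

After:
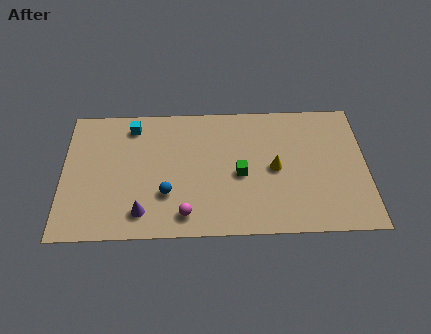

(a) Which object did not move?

the magenta sphere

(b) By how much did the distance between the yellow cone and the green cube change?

+0.5

Before: roughly 1.2 units apart; after: 1.7. That's 0.5 units further apart.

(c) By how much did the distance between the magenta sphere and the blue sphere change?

+0.3

Before: roughly 1.3 units apart; after: 1.6. That's 0.3 units further apart.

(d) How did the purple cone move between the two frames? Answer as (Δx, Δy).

(-0.1, -2.1)

The purple cone started near (4.0, 3.6) and ended near (3.9, 1.5).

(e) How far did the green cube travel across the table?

2.5

From (8.7, 1.2) to (8.7, 3.7), the green cube covered √(0.0² + 2.5²) ≈ 2.5 units.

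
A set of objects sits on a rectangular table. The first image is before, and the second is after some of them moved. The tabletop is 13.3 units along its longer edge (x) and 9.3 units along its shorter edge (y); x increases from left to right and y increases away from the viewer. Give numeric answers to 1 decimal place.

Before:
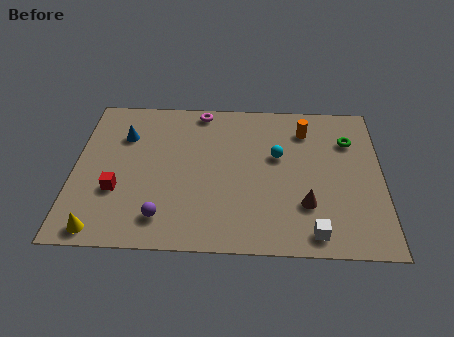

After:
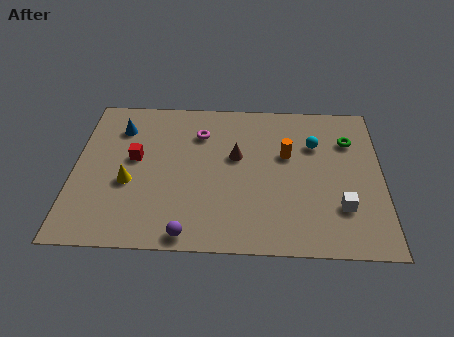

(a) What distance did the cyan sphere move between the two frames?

1.8

The cyan sphere moved from about (8.8, 5.6) to (10.4, 6.4), a distance of √(1.6² + 0.8²) ≈ 1.8.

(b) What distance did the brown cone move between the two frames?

4.1

From (10.0, 2.7) to (7.0, 5.5), the brown cone covered √(3.0² + 2.8²) ≈ 4.1 units.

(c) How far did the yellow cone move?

3.0

From (1.3, 0.9) to (2.4, 3.7), the yellow cone covered √(1.1² + 2.8²) ≈ 3.0 units.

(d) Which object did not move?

the green torus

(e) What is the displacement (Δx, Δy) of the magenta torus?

(0.0, -1.5)

From the two frames, the magenta torus sits at roughly (5.4, 8.4) before and (5.4, 6.9) after.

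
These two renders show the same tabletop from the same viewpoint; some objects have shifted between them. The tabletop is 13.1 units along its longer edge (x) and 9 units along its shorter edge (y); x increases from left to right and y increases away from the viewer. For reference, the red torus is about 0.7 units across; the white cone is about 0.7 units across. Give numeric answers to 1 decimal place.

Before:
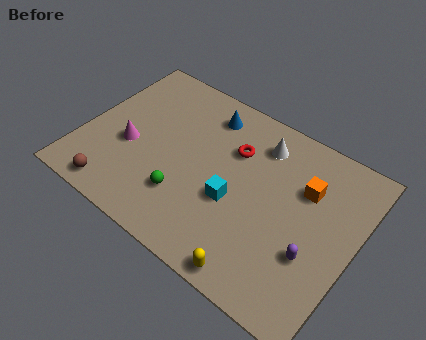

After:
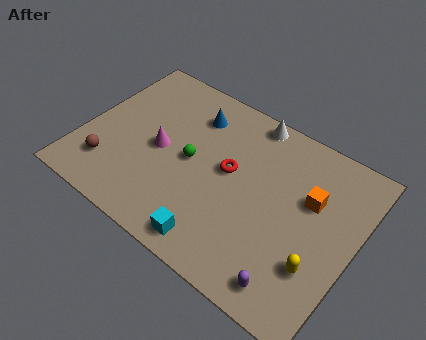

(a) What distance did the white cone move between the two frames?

1.2

From (8.1, 7.2) to (7.4, 8.2), the white cone covered √(0.7² + 1.0²) ≈ 1.2 units.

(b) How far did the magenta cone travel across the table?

1.5

The magenta cone moved from about (2.3, 3.7) to (3.7, 4.3), a distance of √(1.4² + 0.6²) ≈ 1.5.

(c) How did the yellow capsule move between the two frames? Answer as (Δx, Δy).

(2.5, 1.9)

The yellow capsule was at about (9.2, 0.8) and moved to about (11.7, 2.7).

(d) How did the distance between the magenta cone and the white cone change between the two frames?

-1.4

They were about 6.8 units apart before and 5.4 after — 1.4 units closer together.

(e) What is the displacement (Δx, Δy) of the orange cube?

(0.3, -0.4)

The orange cube started near (10.5, 6.1) and ended near (10.8, 5.7).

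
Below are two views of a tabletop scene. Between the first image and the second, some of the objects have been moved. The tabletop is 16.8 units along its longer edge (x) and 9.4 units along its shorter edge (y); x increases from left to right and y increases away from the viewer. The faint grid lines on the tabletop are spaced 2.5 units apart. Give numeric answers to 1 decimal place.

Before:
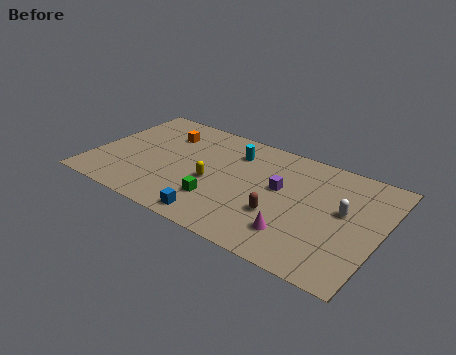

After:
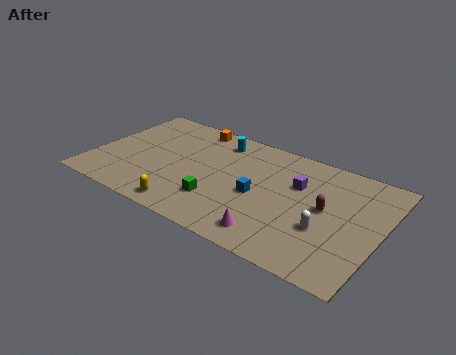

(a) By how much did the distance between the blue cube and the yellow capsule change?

+1.8

Before: roughly 3.0 units apart; after: 4.8. That's 1.8 units further apart.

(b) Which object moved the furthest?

the blue cube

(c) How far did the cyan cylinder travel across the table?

1.3

The cyan cylinder was near (7.9, 7.2) before and (6.8, 7.8) after, so it travelled √(1.1² + 0.6²) ≈ 1.3 units.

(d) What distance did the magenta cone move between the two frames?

1.4

From (12.3, 2.2) to (11.1, 1.5), the magenta cone covered √(1.2² + 0.7²) ≈ 1.4 units.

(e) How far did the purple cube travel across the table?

1.2

The purple cube moved from about (10.9, 5.4) to (11.8, 6.2), a distance of √(0.9² + 0.8²) ≈ 1.2.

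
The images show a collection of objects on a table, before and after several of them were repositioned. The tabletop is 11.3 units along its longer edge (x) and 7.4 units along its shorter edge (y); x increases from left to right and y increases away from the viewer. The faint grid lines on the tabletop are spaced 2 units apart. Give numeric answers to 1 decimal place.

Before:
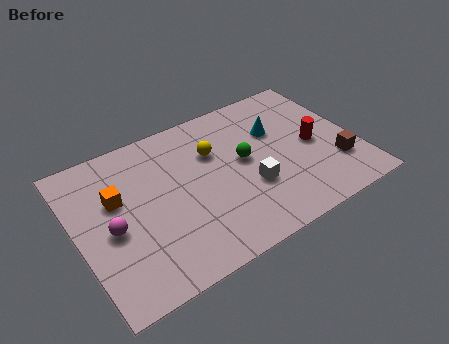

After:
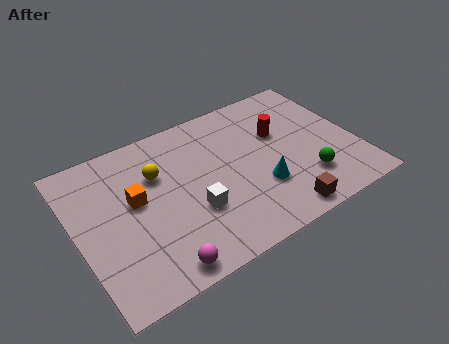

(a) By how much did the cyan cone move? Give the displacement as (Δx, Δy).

(-1.1, -2.5)

From the two frames, the cyan cone sits at roughly (8.3, 4.9) before and (7.2, 2.4) after.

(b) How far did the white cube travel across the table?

2.3

The white cube moved from about (6.8, 2.6) to (4.5, 2.6), a distance of √(2.3² + 0.0²) ≈ 2.3.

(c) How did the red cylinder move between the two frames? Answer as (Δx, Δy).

(-1.2, 1.2)

From the two frames, the red cylinder sits at roughly (9.6, 3.5) before and (8.4, 4.7) after.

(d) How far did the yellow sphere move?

2.3

The yellow sphere moved from about (5.7, 5.0) to (3.4, 5.0), a distance of √(2.3² + 0.0²) ≈ 2.3.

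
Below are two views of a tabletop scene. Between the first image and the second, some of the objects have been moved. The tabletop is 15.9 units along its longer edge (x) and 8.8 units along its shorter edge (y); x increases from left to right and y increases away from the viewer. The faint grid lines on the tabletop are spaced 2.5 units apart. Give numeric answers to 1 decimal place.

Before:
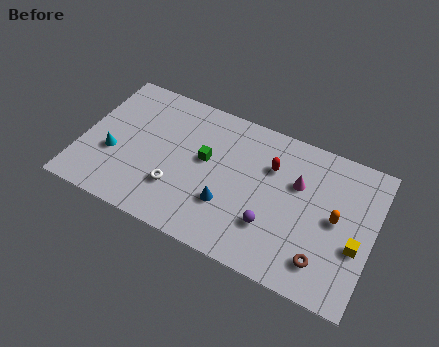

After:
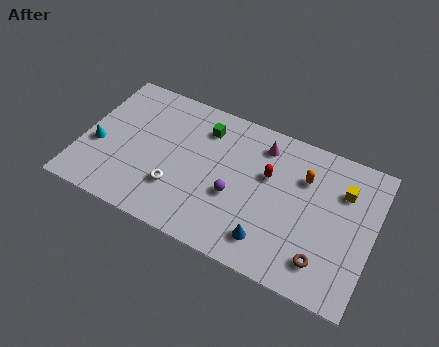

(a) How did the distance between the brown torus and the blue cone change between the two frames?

-2.5

They were about 5.4 units apart before and 2.9 after — 2.5 units closer together.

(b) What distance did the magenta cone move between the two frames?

2.6

The magenta cone moved from about (11.7, 5.7) to (9.6, 7.2), a distance of √(2.1² + 1.5²) ≈ 2.6.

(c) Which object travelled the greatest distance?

the yellow cube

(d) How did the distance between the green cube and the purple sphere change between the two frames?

-0.6

They were about 4.6 units apart before and 4.0 after — 0.6 units closer together.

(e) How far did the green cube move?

1.9

From (6.7, 5.0) to (6.4, 6.9), the green cube covered √(0.3² + 1.9²) ≈ 1.9 units.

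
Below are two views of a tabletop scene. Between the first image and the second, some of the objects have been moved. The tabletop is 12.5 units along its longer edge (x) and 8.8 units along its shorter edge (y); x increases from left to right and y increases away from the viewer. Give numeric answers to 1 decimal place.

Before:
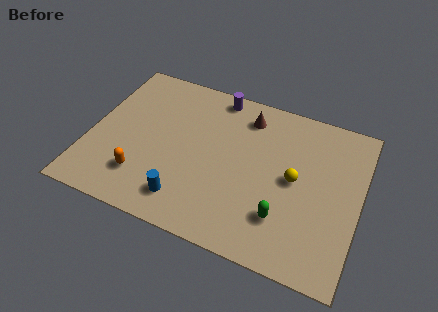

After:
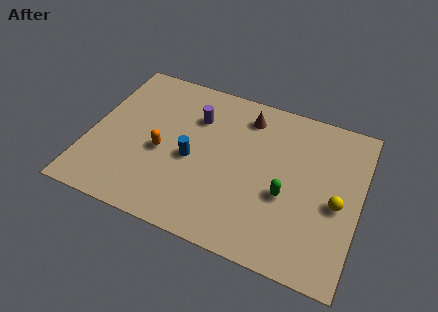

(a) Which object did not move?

the brown cone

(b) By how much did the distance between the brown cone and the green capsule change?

-1.1

They were about 5.4 units apart before and 4.3 after — 1.1 units closer together.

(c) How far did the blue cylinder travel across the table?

2.3

From (4.8, 1.6) to (4.8, 3.9), the blue cylinder covered √(0.0² + 2.3²) ≈ 2.3 units.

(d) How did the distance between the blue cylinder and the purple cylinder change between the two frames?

-3.9

Before: roughly 6.3 units apart; after: 2.4. That's 3.9 units closer together.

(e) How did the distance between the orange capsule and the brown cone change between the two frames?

-1.7

They were about 6.7 units apart before and 5.0 after — 1.7 units closer together.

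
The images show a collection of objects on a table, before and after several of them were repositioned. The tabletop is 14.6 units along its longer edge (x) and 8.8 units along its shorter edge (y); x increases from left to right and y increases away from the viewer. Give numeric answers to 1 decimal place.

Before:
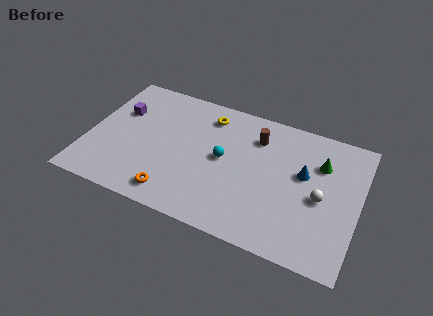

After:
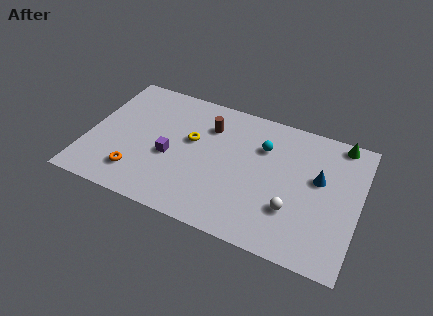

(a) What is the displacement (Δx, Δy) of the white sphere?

(-1.4, -1.3)

From the two frames, the white sphere sits at roughly (12.6, 4.0) before and (11.2, 2.7) after.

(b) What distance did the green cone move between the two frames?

2.0

The green cone moved from about (12.4, 6.2) to (13.3, 8.0), a distance of √(0.9² + 1.8²) ≈ 2.0.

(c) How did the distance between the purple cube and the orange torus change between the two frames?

-3.3

Before: roughly 5.7 units apart; after: 2.4. That's 3.3 units closer together.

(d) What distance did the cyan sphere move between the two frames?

2.6

From (7.3, 4.6) to (9.3, 6.2), the cyan sphere covered √(2.0² + 1.6²) ≈ 2.6 units.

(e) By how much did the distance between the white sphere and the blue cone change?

+1.2

The distance was about 1.6 in the first image and 2.8 in the second, so they moved 1.2 units further apart.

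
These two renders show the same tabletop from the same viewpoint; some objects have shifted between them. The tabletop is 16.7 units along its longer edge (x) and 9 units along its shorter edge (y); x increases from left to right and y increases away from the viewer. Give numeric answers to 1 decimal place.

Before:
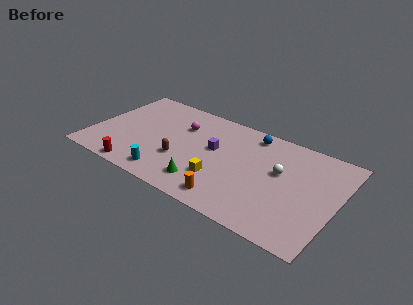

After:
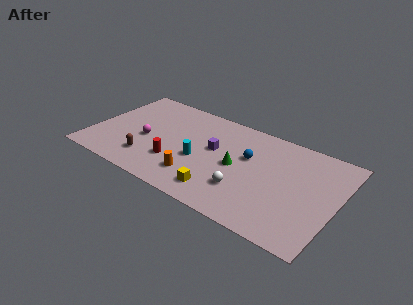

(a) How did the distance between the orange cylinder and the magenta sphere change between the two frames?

-2.2

Before: roughly 6.5 units apart; after: 4.3. That's 2.2 units closer together.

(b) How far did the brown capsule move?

2.3

From (6.3, 3.1) to (4.2, 2.1), the brown capsule covered √(2.1² + 1.0²) ≈ 2.3 units.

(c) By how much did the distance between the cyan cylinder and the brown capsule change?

+1.8

They were about 1.9 units apart before and 3.7 after — 1.8 units further apart.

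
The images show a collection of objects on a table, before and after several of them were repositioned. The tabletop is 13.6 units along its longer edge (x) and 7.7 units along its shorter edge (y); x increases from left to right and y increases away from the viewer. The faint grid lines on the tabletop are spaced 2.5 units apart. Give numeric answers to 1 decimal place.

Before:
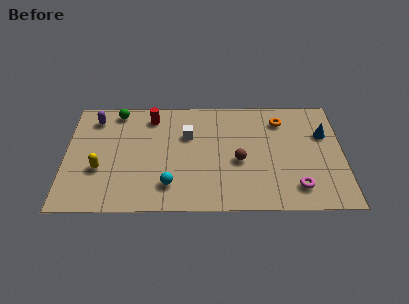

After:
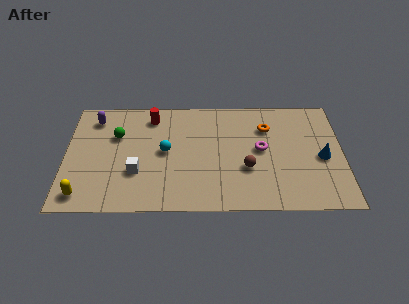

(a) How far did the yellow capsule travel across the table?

1.9

The yellow capsule moved from about (1.7, 2.8) to (0.9, 1.1), a distance of √(0.8² + 1.7²) ≈ 1.9.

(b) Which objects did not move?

the purple capsule and the red cylinder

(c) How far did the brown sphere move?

0.6

The brown sphere was near (8.5, 3.3) before and (8.9, 2.8) after, so it travelled √(0.4² + 0.5²) ≈ 0.6 units.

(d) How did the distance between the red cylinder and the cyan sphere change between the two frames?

-2.3

They were about 4.8 units apart before and 2.5 after — 2.3 units closer together.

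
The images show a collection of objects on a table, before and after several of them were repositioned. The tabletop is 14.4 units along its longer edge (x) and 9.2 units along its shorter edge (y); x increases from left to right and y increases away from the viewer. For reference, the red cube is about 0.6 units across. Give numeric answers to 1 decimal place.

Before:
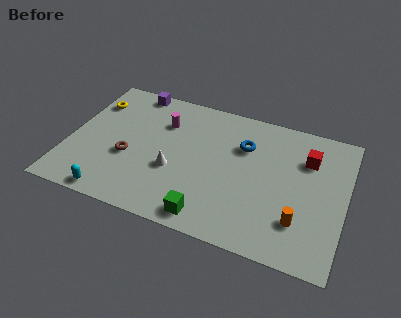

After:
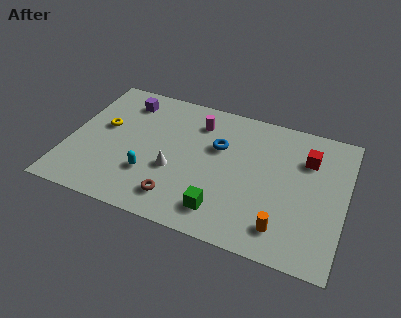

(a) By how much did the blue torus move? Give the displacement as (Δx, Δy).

(-1.3, -0.5)

The blue torus was at about (9.0, 6.4) and moved to about (7.7, 5.9).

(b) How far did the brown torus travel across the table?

3.4

The brown torus moved from about (3.2, 3.6) to (6.0, 1.7), a distance of √(2.8² + 1.9²) ≈ 3.4.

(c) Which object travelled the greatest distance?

the brown torus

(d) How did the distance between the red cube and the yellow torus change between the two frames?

-0.7

The distance was about 11.4 in the first image and 10.7 in the second, so they moved 0.7 units closer together.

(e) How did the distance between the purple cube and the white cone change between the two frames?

-0.6

The distance was about 5.6 in the first image and 5.0 in the second, so they moved 0.6 units closer together.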